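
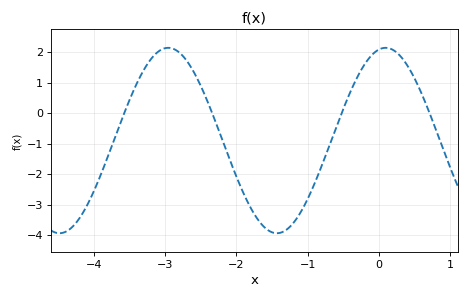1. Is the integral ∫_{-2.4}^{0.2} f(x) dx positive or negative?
negative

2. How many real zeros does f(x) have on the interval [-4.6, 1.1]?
4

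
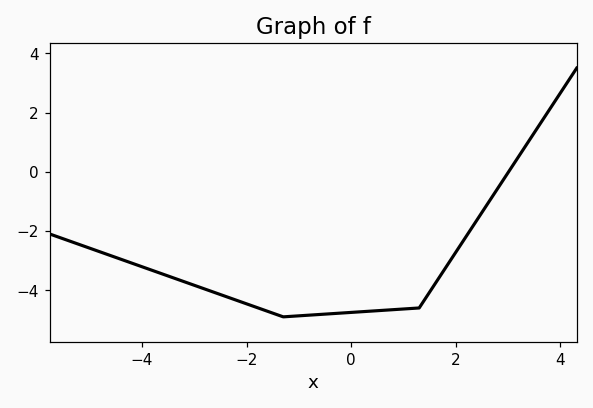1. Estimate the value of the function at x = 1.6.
-3.79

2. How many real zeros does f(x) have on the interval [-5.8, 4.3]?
1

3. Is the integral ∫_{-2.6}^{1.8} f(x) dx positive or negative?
negative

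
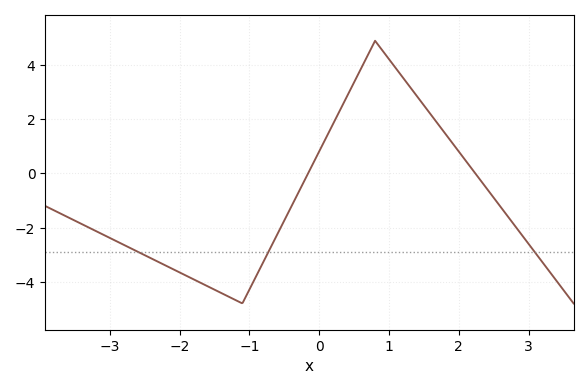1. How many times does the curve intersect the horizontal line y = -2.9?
3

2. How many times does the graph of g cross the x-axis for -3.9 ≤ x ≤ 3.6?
2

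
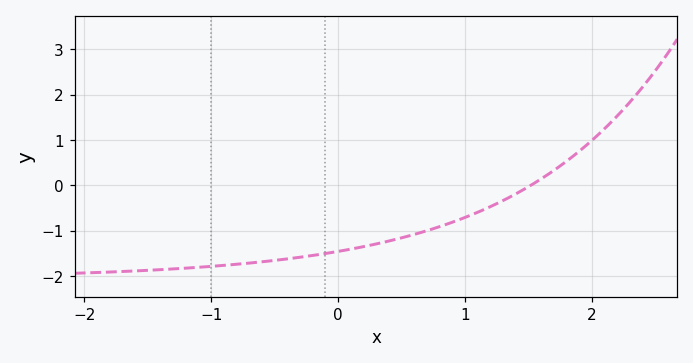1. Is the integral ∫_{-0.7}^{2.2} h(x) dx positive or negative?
negative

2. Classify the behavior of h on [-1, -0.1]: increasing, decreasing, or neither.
increasing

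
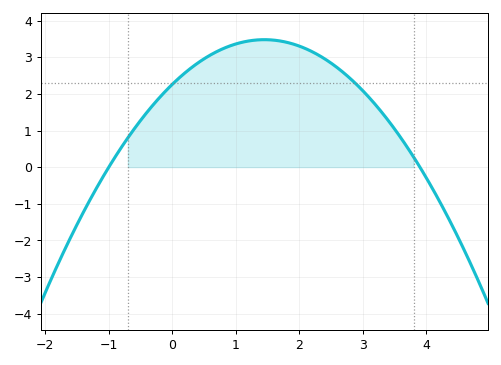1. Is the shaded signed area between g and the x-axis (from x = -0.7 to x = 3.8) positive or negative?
positive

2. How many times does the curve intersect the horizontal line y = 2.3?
2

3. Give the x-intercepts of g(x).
-1, 3.9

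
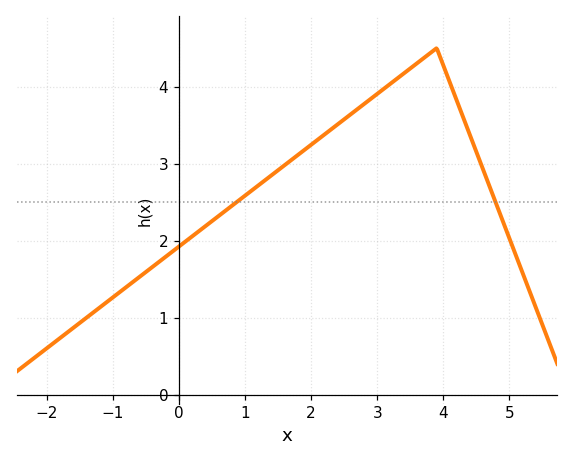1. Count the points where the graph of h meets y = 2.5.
2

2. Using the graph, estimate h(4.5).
3.15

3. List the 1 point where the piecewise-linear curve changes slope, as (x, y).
(3.9, 4.5)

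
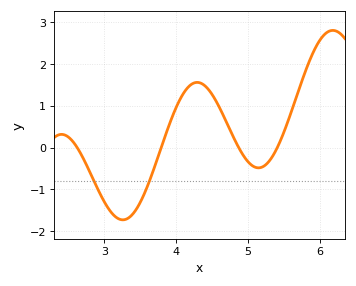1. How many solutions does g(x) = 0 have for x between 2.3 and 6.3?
4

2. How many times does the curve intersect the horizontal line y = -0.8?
2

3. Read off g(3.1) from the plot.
-1.6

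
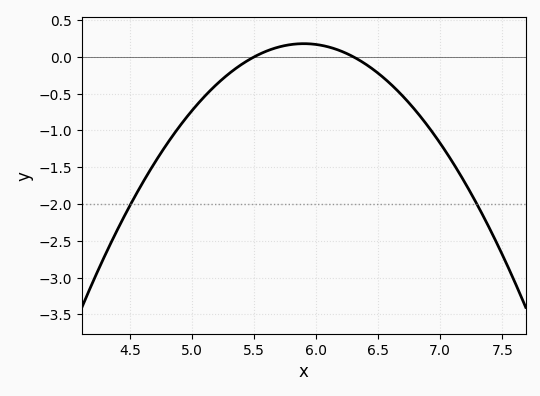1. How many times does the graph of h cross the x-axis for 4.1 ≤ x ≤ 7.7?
2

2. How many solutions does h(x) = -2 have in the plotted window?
2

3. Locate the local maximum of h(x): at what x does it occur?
5.9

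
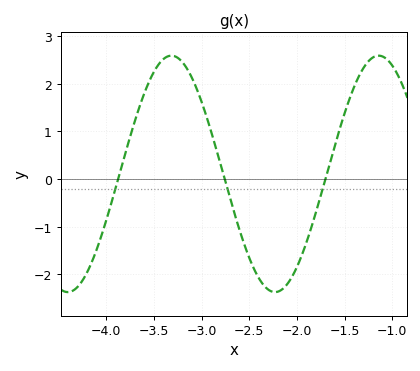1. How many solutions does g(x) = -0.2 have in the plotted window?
3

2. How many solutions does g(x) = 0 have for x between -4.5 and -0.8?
3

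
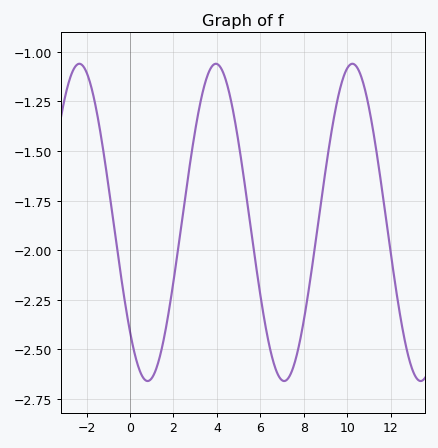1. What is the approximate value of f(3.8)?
-1.06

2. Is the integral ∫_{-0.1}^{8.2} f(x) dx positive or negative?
negative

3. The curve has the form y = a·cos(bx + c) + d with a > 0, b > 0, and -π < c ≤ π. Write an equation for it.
y = 0.8cos(1x + 2.3) - 1.86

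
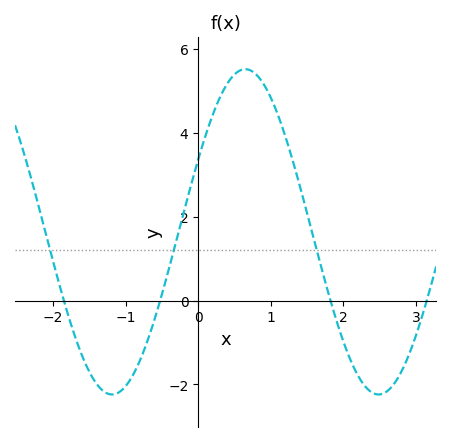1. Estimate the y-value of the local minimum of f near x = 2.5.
-2.2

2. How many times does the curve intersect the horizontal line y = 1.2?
3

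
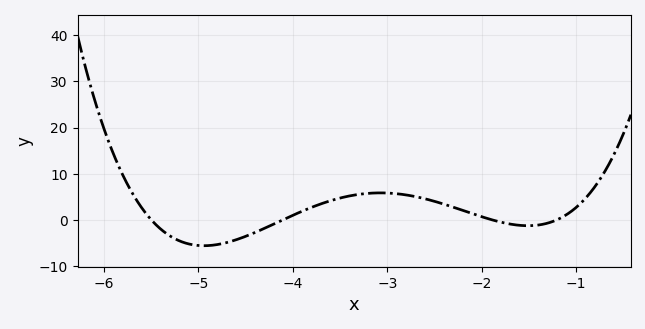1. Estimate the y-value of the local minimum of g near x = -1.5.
-1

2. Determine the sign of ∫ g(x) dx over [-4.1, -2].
positive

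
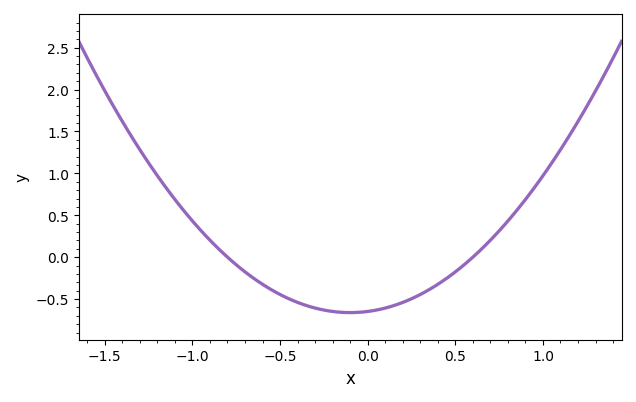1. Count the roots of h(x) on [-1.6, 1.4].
2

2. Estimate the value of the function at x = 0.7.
0.2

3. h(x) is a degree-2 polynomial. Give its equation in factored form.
y = 1.35(x + 0.8)(x - 0.6)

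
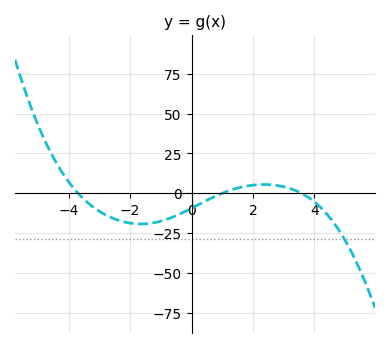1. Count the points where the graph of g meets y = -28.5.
1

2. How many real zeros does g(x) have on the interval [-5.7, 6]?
3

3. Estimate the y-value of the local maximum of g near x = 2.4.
5.49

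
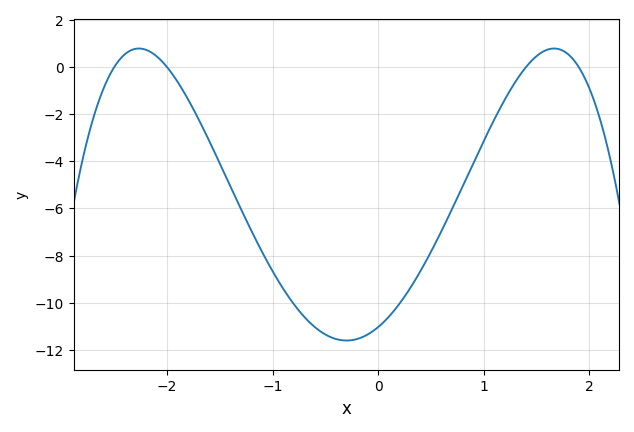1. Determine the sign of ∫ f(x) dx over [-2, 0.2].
negative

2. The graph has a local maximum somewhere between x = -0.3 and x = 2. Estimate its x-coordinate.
1.7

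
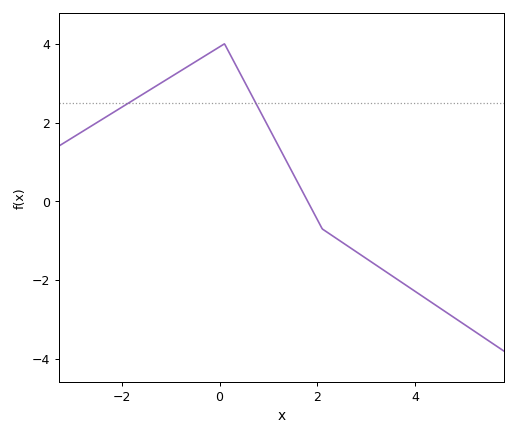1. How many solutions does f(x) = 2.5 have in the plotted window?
2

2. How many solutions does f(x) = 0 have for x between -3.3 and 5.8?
1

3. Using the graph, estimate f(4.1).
-2.37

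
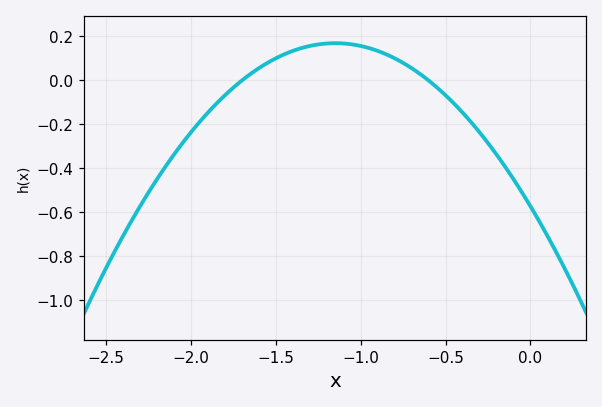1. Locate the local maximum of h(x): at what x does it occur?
-1.15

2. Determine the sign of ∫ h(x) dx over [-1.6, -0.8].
positive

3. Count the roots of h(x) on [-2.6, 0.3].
2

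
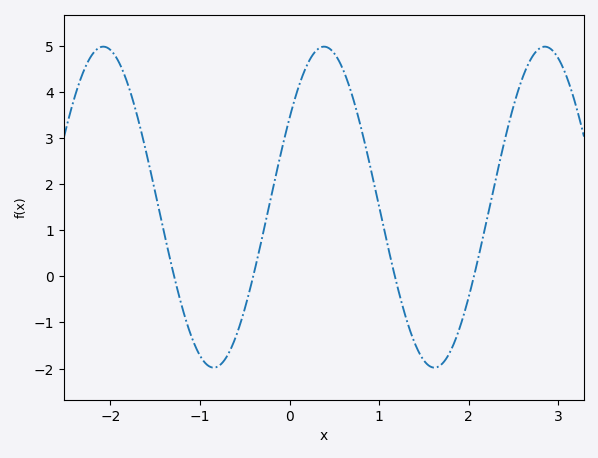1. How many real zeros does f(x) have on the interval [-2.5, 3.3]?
4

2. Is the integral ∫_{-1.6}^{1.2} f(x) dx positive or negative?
positive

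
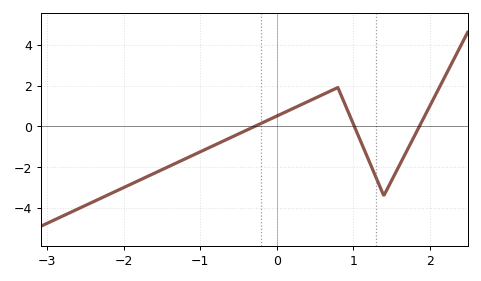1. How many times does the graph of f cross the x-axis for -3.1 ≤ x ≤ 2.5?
3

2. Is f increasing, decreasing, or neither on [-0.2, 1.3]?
neither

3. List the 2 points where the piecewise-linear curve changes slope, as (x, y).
(0.8, 1.9); (1.4, -3.4)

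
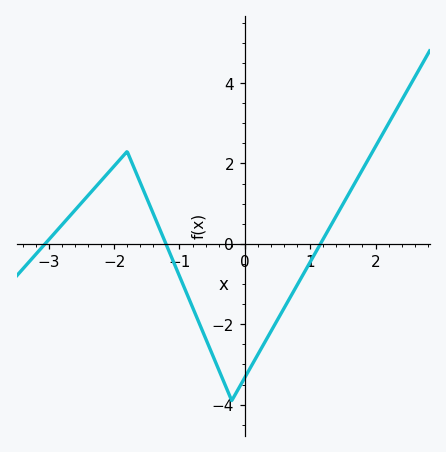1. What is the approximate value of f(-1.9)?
2.12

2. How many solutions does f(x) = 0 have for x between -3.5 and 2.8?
3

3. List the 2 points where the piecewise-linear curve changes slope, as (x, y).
(-1.8, 2.3); (-0.2, -3.9)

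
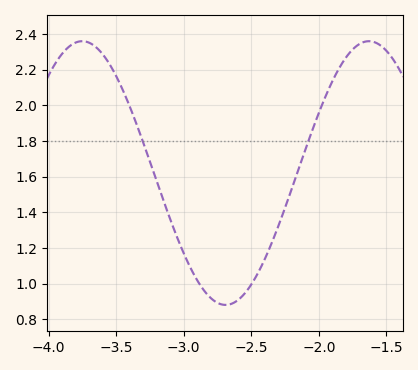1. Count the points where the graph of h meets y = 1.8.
2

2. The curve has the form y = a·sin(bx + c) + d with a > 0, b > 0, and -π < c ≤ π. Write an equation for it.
y = 0.74sin(3x + 0.11) + 1.62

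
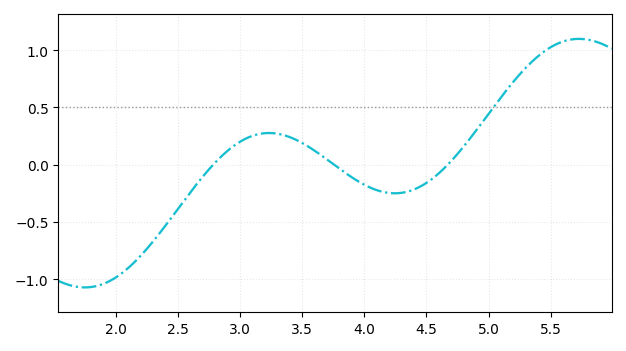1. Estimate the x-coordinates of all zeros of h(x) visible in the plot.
2.8, 3.8, 4.7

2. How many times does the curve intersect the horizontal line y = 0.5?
1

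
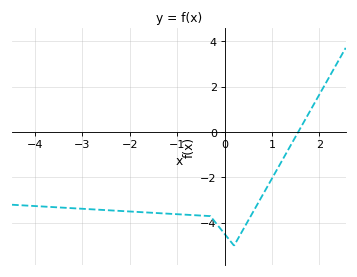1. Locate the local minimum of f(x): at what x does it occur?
0.2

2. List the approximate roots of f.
1.6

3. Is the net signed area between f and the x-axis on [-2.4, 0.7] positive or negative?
negative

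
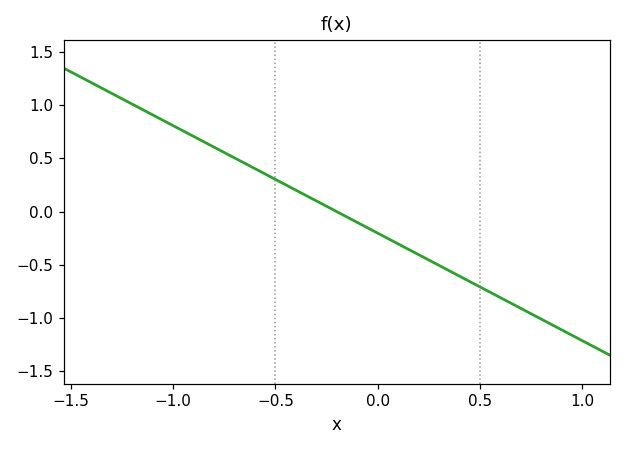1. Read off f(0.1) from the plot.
-0.303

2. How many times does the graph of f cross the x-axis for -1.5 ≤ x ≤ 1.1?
1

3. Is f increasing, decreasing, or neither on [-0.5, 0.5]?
decreasing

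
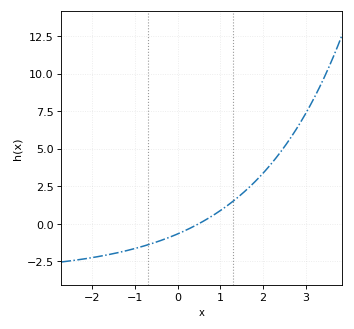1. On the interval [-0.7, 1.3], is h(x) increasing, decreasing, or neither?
increasing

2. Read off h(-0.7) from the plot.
-1.4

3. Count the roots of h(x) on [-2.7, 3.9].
1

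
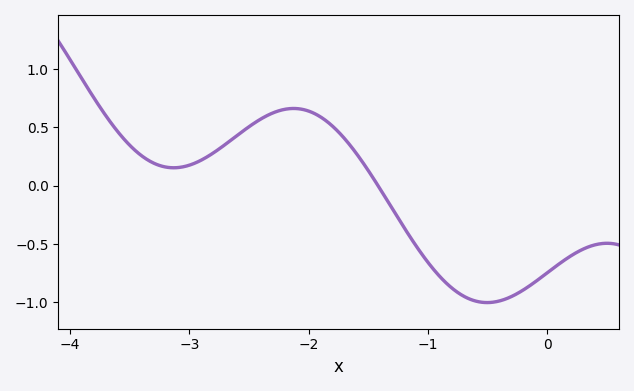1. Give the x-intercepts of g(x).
-1.4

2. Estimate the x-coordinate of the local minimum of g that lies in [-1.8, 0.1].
-0.5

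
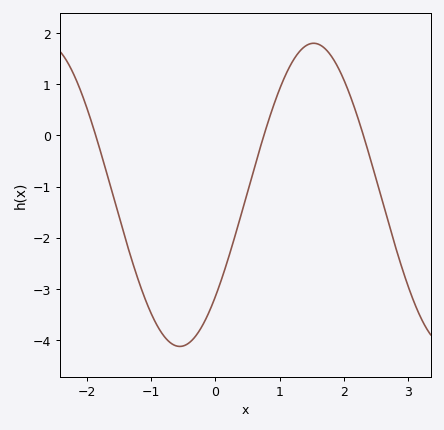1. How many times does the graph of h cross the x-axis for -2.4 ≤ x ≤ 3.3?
3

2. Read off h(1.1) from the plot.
1.2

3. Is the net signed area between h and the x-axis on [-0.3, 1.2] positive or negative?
negative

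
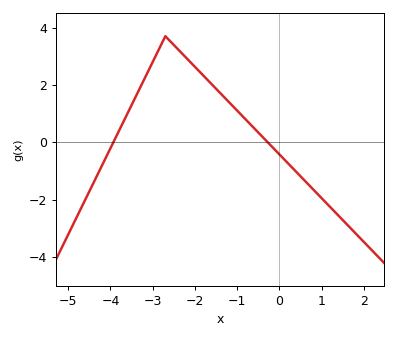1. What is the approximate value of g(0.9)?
-1.79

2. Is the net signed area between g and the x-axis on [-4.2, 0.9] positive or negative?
positive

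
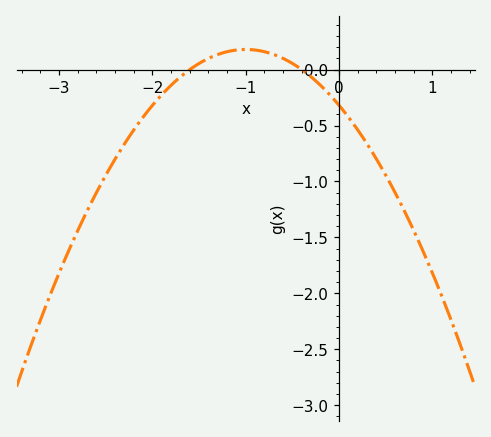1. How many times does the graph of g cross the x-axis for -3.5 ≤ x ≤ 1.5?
2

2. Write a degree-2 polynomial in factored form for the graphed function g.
y = -0.5(x + 1.6)(x + 0.4)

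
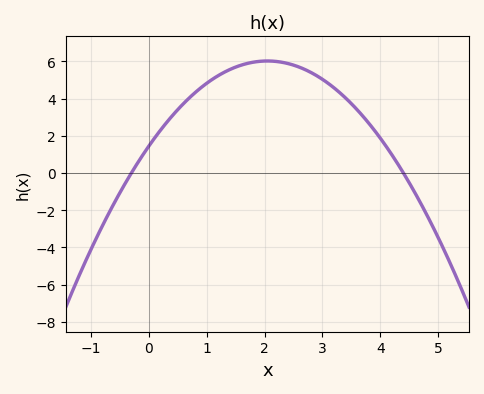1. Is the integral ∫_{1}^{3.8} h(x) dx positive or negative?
positive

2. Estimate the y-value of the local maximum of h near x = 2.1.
6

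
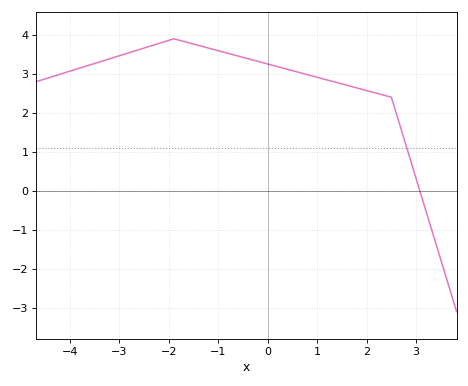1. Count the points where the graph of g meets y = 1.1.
1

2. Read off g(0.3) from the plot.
3.1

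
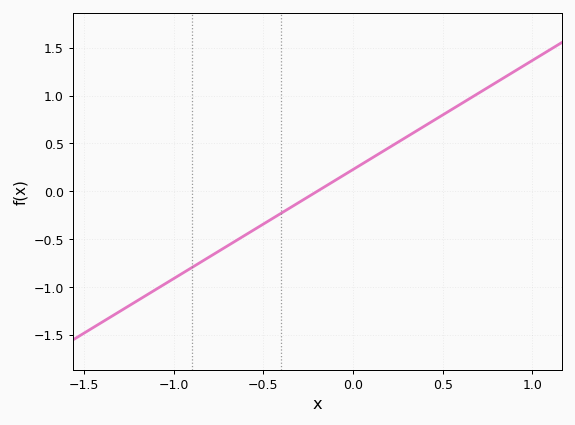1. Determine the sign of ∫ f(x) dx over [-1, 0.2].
negative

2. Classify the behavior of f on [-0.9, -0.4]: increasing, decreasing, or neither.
increasing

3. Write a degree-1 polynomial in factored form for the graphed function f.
y = 1.14(x + 0.2)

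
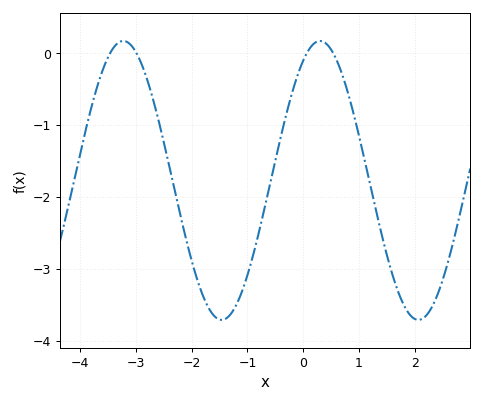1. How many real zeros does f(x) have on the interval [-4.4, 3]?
4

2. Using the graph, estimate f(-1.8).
-3.4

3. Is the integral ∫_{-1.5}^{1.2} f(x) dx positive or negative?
negative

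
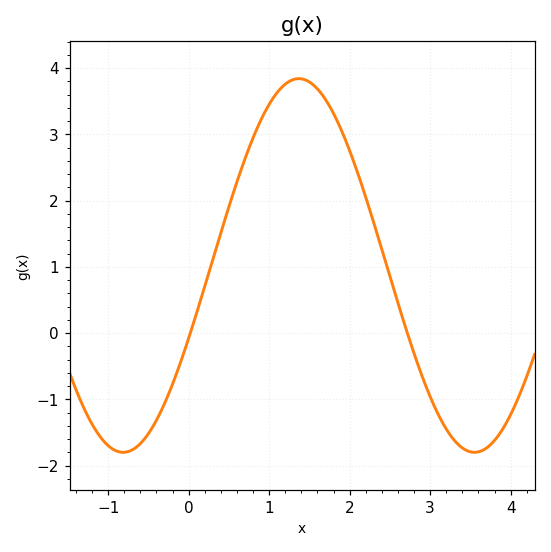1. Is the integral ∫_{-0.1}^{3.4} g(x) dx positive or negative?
positive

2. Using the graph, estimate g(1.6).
3.68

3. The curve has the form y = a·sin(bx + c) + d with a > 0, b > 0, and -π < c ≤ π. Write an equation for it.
y = 2.82sin(1.44x - 0.4) + 1.02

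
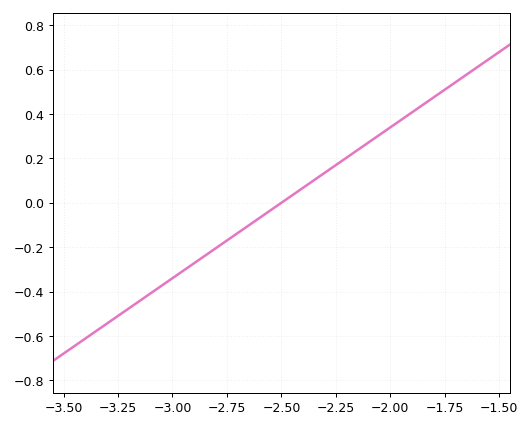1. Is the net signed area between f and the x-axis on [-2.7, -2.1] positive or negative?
positive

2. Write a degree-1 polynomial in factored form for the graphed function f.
y = 0.68(x + 2.5)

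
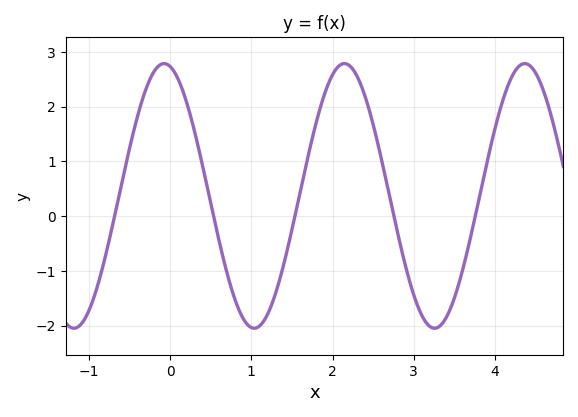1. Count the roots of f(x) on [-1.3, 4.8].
5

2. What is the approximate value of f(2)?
2.59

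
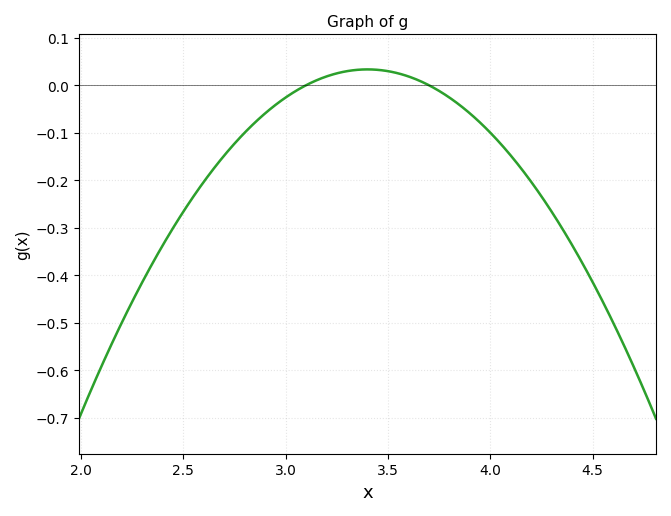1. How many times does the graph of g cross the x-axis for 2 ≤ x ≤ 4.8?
2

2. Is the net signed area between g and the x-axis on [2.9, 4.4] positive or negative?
negative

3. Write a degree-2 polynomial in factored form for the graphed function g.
y = -0.37(x - 3.1)(x - 3.7)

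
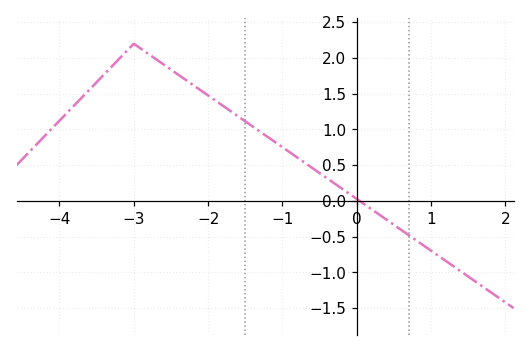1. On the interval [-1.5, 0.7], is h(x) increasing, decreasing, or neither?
decreasing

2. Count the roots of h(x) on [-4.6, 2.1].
1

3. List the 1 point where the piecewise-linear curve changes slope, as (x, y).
(-3, 2.2)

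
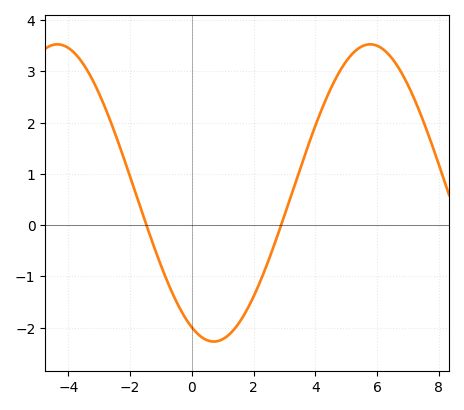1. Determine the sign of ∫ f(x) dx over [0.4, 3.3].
negative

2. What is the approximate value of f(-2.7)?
2.13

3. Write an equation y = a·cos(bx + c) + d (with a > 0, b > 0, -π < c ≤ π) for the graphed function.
y = 2.9cos(0.62x + 2.7) + 0.63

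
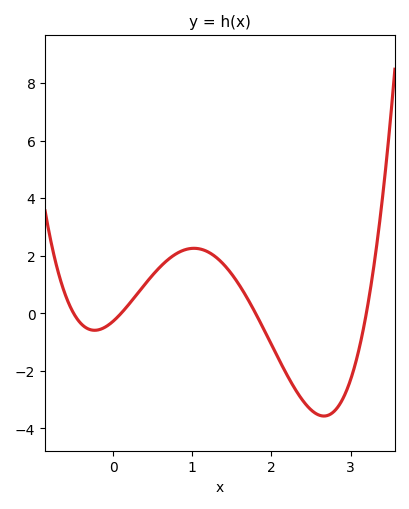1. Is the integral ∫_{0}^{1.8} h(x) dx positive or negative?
positive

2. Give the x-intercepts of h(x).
-0.5, 0.1, 1.8, 3.2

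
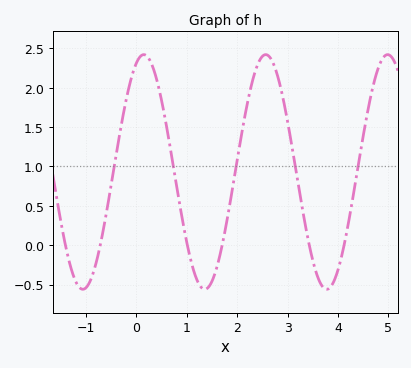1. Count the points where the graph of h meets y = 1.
5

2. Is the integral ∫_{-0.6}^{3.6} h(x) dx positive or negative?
positive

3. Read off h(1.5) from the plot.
-0.45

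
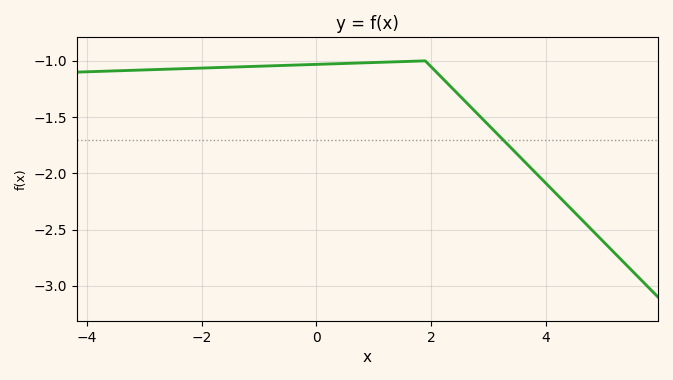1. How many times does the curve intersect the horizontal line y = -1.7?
1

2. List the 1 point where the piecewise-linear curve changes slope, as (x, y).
(1.9, -1)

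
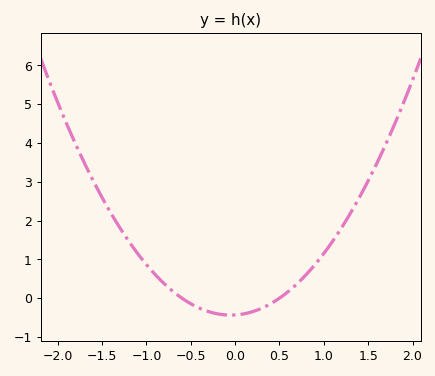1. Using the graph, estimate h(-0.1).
-0.4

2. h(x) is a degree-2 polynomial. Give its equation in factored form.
y = 1.44(x + 0.6)(x - 0.5)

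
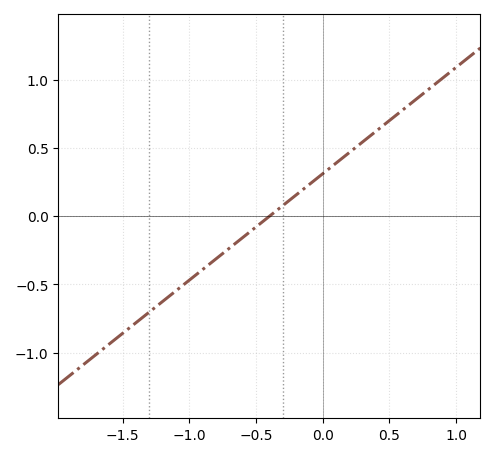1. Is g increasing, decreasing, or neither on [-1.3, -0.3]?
increasing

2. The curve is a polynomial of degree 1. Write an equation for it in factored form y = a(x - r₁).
y = 0.78(x + 0.4)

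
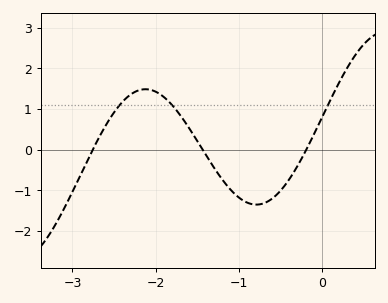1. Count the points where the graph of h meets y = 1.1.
3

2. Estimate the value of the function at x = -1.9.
1.3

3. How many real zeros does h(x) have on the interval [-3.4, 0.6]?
3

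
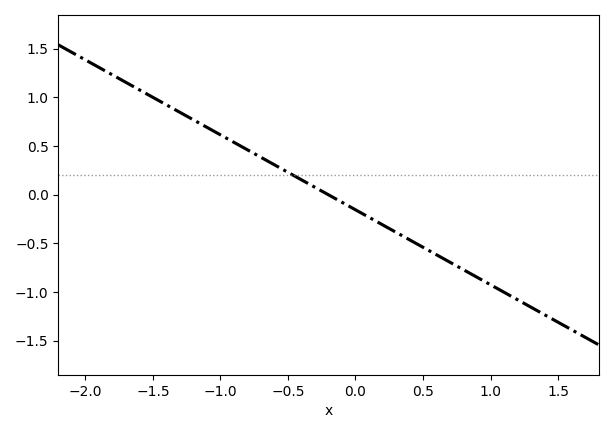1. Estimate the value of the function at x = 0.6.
-0.616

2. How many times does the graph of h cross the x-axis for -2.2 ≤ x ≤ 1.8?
1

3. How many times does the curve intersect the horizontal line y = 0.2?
1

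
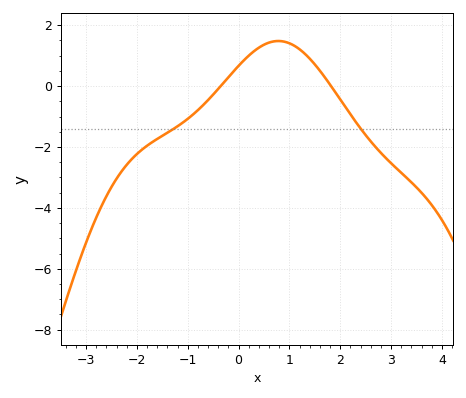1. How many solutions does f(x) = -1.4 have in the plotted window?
2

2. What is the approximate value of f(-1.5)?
-1.6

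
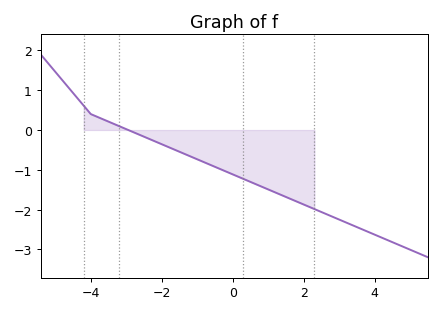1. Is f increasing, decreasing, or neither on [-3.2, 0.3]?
decreasing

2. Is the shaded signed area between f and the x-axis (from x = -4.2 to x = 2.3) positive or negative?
negative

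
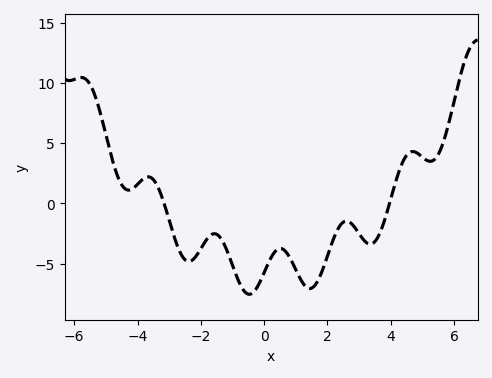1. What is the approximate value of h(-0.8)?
-6.48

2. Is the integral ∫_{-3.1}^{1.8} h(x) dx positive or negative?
negative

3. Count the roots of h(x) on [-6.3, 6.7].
2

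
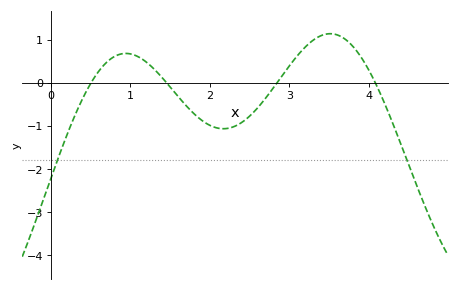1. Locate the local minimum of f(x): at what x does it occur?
2.2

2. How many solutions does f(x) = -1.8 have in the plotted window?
2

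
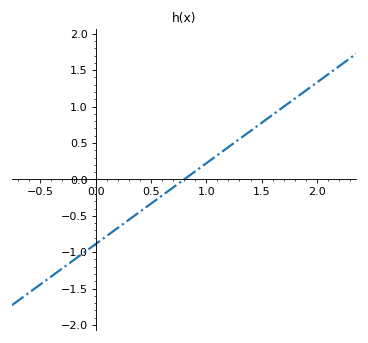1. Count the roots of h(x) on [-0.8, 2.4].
1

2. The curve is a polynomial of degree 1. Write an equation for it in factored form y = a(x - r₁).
y = 1.11(x - 0.8)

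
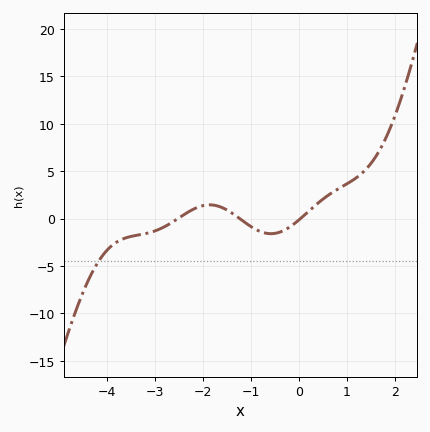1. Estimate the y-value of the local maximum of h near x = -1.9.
1.45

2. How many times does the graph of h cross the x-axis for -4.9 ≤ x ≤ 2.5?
3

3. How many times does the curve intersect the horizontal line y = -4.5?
1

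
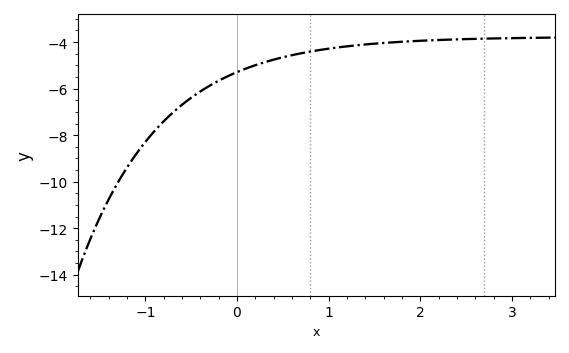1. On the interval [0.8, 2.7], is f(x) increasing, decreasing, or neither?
increasing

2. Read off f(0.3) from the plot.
-4.87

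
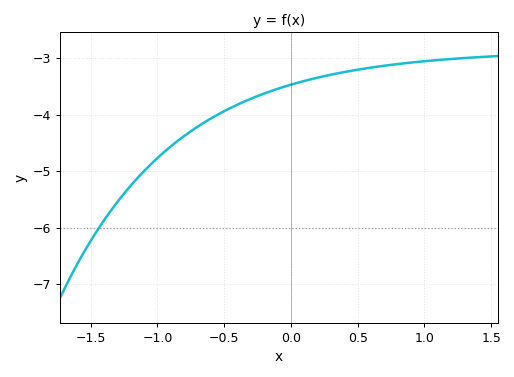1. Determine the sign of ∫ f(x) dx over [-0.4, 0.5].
negative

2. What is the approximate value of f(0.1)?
-3.4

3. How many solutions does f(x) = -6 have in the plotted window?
1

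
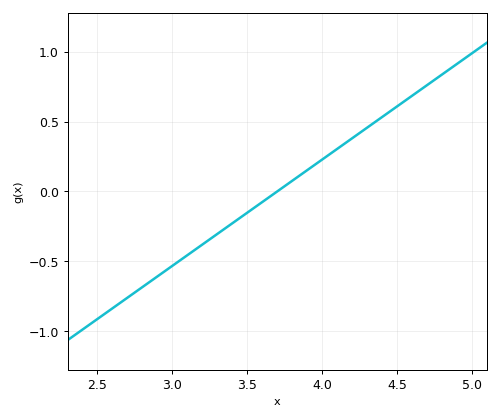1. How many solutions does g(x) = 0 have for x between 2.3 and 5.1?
1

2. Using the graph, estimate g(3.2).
-0.38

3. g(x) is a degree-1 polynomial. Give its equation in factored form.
y = 0.76(x - 3.7)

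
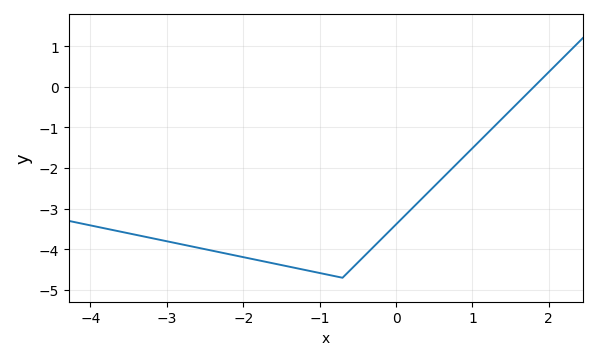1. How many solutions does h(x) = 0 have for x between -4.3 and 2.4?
1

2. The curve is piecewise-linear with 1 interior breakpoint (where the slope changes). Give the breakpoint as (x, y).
(-0.7, -4.7)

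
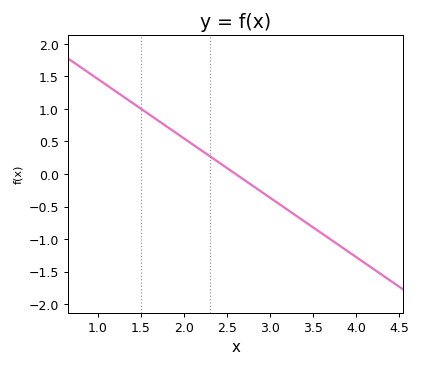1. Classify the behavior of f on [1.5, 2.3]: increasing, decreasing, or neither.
decreasing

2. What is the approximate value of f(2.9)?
-0.273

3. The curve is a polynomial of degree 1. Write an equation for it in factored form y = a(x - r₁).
y = -0.91(x - 2.6)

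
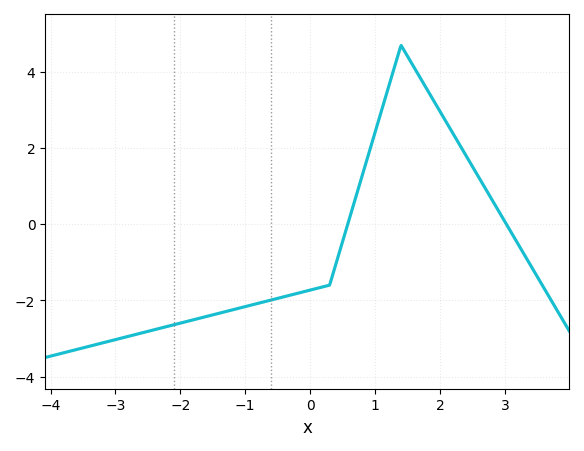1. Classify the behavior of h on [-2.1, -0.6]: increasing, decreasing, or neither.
increasing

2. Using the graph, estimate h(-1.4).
-2.4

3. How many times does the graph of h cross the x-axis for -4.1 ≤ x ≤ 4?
2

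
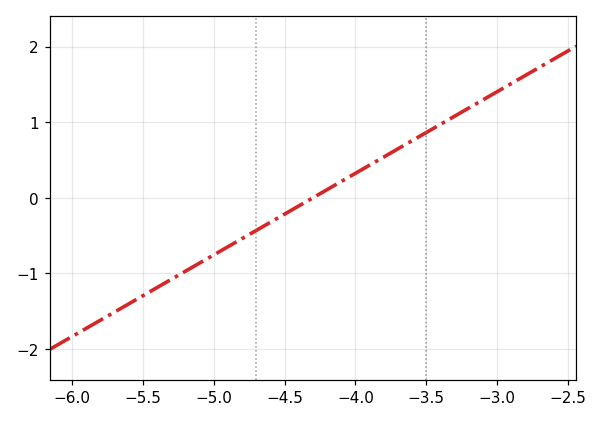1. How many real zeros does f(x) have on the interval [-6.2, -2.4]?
1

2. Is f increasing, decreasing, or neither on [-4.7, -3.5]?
increasing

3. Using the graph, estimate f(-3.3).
1.08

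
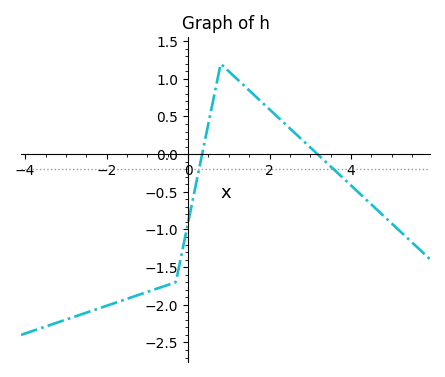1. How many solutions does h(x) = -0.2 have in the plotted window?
2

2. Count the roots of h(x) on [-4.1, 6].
2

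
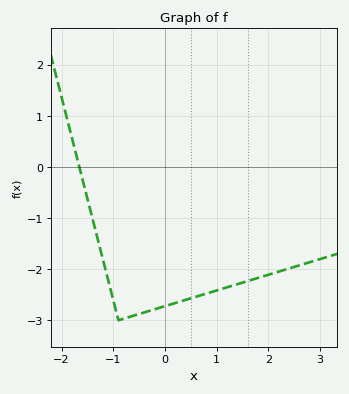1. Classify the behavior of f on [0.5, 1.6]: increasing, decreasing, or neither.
increasing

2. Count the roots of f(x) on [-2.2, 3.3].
1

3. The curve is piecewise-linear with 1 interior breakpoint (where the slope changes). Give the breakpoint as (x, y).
(-0.9, -3)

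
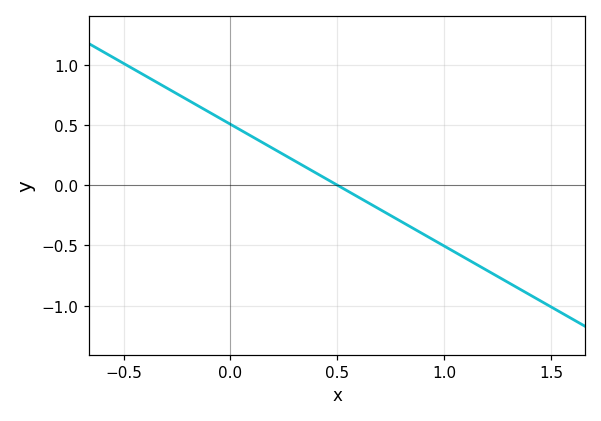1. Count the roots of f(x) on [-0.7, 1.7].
1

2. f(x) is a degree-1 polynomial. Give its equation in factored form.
y = -1.01(x - 0.5)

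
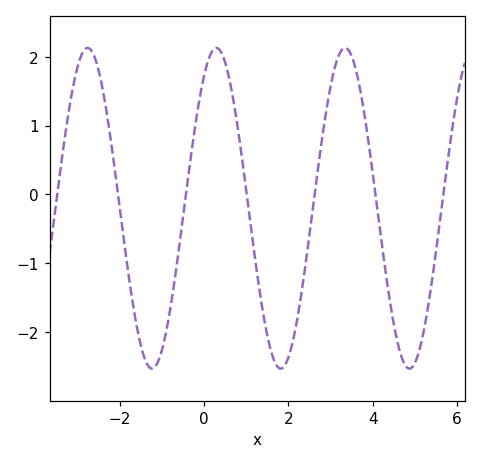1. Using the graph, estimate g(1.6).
-2.3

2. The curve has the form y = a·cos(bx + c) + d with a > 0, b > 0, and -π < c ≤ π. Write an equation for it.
y = 2.33cos(2.1x - 0.6) - 0.2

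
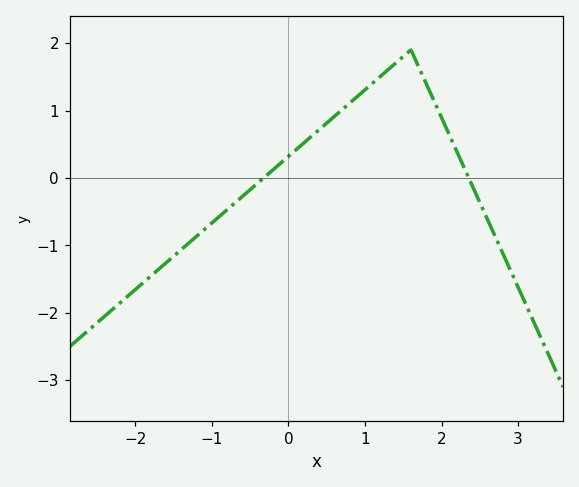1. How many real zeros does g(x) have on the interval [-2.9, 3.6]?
2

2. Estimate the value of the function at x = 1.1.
1.41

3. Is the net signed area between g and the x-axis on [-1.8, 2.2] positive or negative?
positive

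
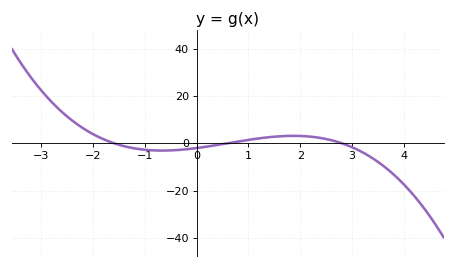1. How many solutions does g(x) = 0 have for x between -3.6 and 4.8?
3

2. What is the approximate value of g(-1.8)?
2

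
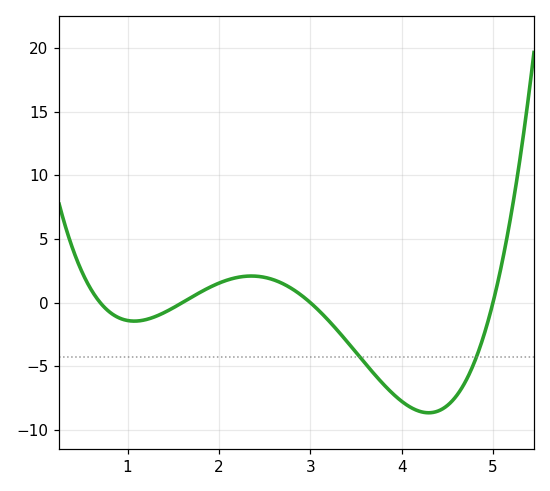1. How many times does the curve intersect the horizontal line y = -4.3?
2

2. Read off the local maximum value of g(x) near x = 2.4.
2.09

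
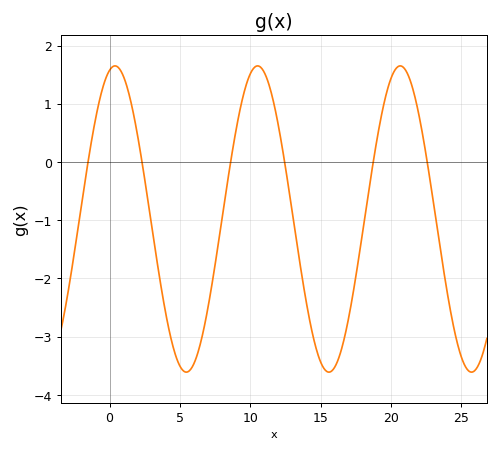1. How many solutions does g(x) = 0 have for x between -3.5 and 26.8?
6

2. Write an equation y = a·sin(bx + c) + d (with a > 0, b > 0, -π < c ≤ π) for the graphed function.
y = 2.63sin(0.62x + 1.3) - 0.98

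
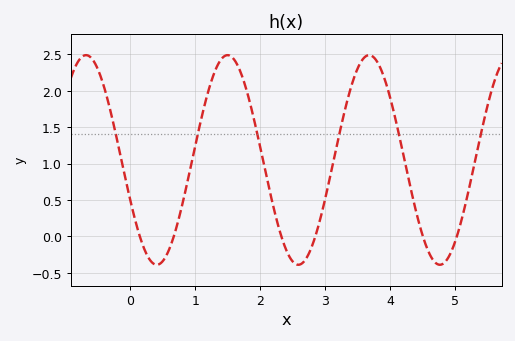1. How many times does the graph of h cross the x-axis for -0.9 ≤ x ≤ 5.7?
6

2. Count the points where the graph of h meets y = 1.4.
6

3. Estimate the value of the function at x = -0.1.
0.888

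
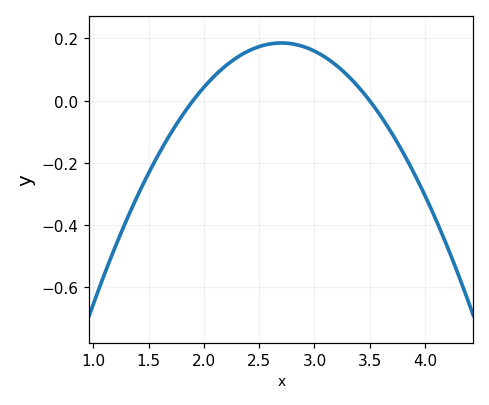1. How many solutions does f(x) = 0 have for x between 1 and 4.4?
2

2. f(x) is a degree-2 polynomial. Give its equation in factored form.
y = -0.29(x - 1.9)(x - 3.5)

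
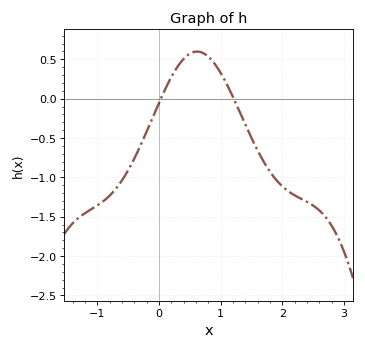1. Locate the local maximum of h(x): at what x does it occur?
0.619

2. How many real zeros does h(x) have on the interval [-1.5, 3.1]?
2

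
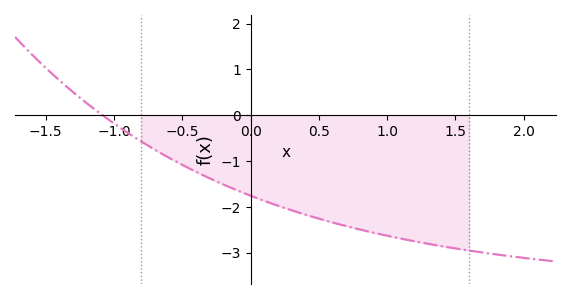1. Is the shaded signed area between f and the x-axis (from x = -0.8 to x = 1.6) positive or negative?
negative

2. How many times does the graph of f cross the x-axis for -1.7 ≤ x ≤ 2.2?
1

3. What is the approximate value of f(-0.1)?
-1.64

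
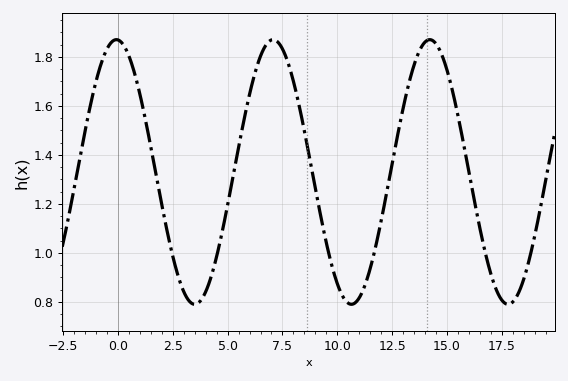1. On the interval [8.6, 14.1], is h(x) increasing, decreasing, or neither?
neither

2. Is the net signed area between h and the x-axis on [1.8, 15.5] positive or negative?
positive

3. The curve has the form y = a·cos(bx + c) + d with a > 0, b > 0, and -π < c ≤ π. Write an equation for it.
y = 0.54cos(0.88x + 0.06) + 1.33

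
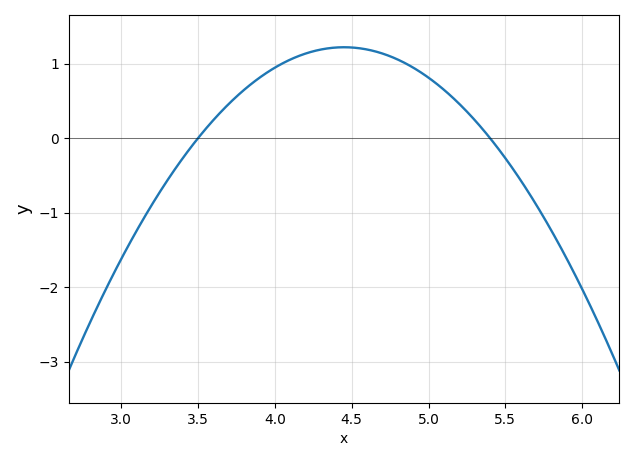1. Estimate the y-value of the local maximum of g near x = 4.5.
1.22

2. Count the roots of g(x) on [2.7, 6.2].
2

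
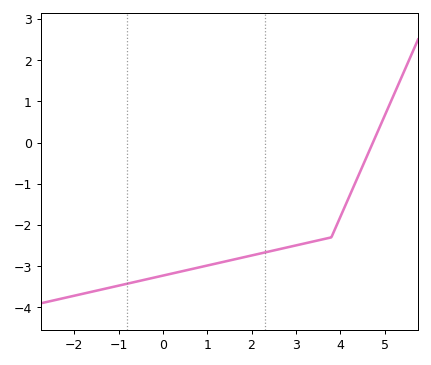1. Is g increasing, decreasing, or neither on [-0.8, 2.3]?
increasing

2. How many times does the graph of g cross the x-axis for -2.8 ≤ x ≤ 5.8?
1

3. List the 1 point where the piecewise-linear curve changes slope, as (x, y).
(3.8, -2.3)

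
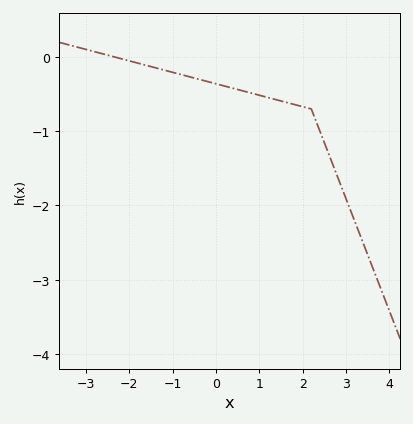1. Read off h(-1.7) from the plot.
-0.098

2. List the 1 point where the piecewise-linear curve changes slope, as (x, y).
(2.2, -0.7)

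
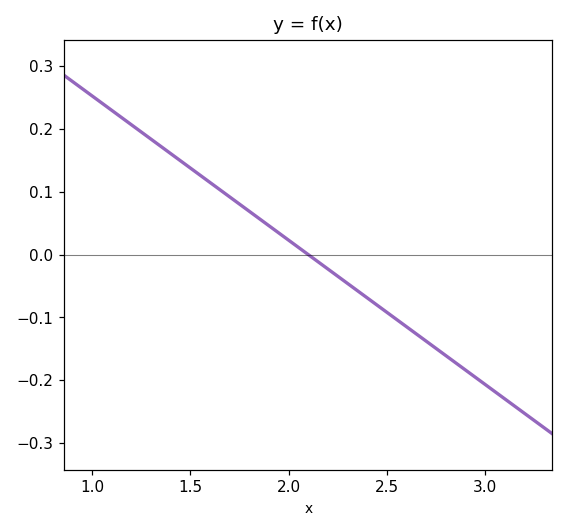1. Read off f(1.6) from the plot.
0.115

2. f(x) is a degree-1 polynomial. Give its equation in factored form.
y = -0.23(x - 2.1)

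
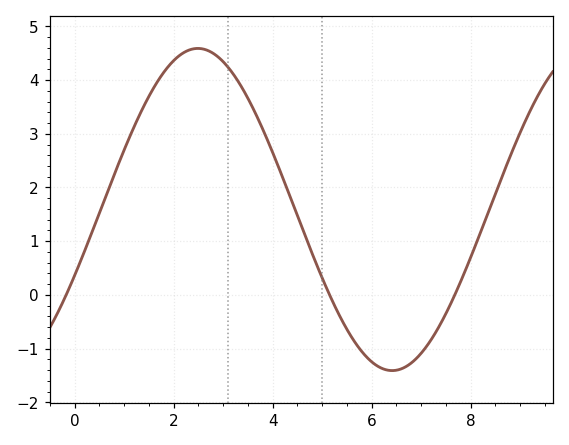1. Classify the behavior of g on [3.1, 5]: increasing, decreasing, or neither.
decreasing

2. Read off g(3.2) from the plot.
4.1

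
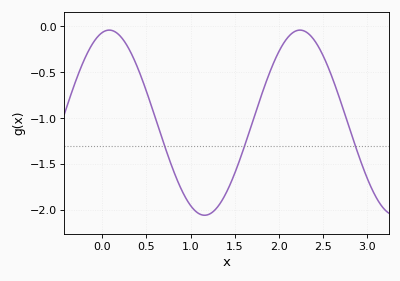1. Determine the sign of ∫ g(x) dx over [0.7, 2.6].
negative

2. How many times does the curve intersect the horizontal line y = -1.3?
3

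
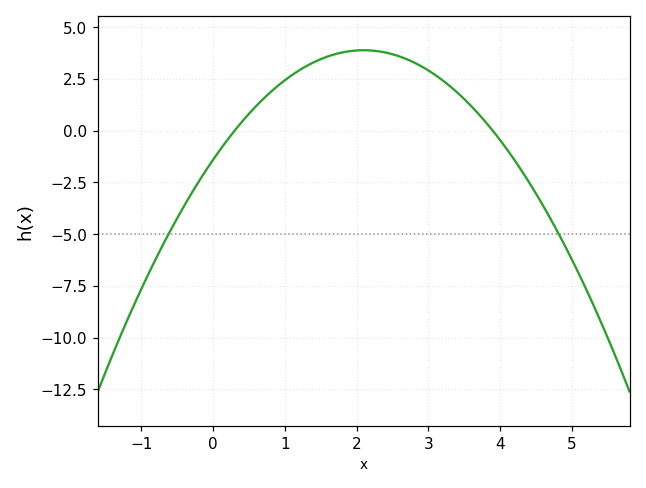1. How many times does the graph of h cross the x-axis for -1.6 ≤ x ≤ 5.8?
2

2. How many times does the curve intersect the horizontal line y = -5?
2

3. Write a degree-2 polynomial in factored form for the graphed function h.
y = -1.2(x - 0.3)(x - 3.9)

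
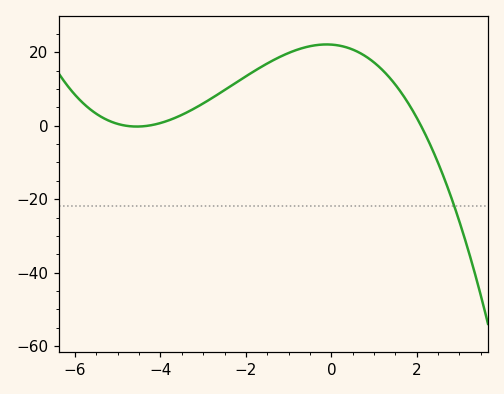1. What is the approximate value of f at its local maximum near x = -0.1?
22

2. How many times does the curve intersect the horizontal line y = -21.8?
1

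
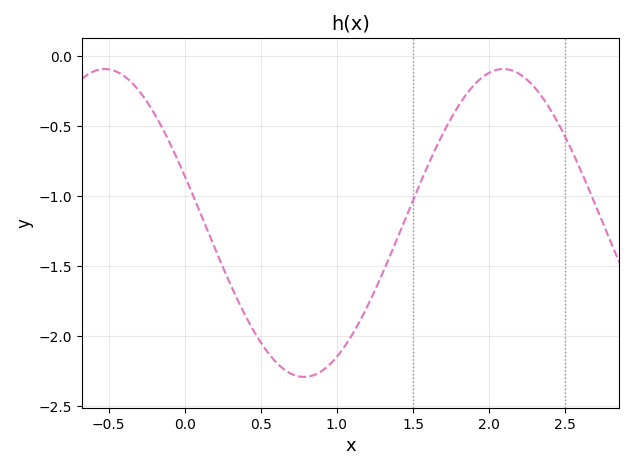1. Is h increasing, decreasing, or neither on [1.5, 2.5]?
neither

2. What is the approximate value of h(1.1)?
-2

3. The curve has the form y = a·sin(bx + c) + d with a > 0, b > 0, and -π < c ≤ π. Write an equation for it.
y = 1.1sin(2.4x + 2.8) - 1.19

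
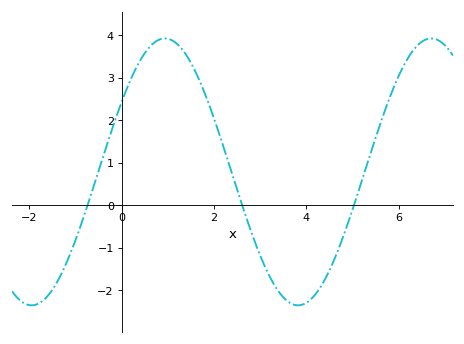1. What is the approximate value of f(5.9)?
2.81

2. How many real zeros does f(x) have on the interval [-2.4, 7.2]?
3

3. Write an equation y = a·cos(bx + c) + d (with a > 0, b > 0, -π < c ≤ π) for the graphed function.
y = 3.14cos(1.09x - 1.02) + 0.79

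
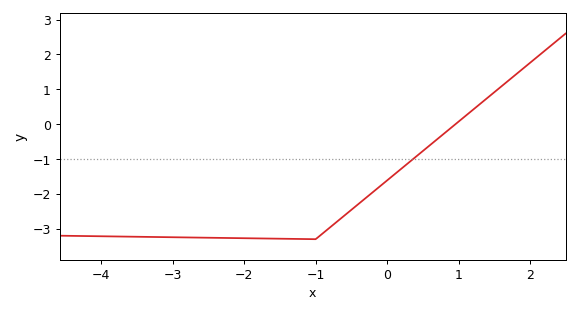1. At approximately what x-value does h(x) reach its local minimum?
-1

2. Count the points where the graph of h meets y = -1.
1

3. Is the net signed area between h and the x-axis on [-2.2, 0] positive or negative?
negative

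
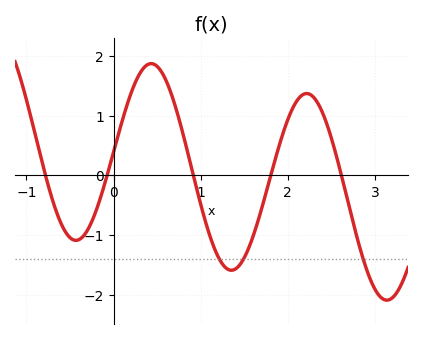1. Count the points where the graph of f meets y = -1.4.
3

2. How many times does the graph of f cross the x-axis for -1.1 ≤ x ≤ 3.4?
5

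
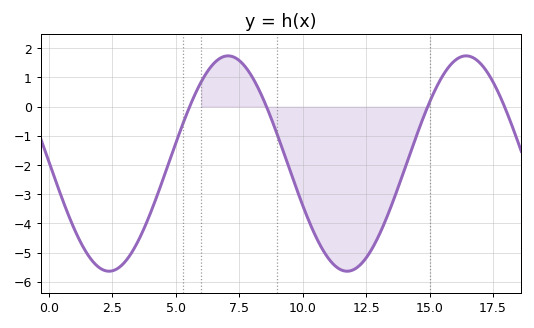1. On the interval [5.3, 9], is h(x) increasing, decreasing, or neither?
neither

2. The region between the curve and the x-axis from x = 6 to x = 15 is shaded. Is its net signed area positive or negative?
negative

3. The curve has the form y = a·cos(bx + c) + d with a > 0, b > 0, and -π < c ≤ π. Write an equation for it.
y = 3.69cos(0.67x + 1.55) - 1.95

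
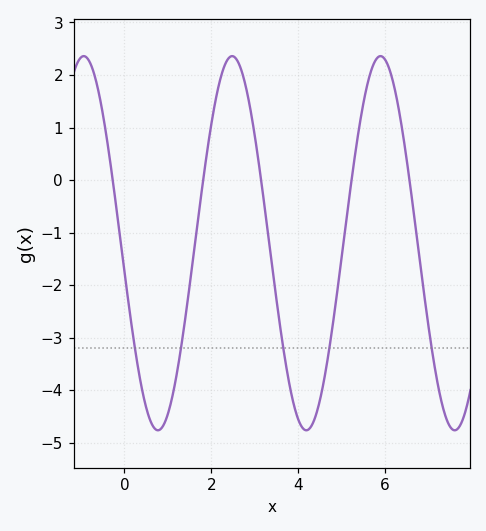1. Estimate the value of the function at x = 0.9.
-4.66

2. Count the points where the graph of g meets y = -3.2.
5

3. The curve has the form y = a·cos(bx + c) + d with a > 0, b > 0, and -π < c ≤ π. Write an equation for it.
y = 3.56cos(1.84x + 1.72) - 1.2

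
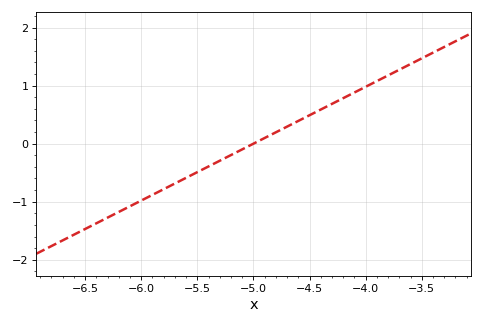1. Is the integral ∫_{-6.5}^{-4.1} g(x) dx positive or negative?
negative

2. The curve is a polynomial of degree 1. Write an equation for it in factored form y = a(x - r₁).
y = 0.98(x + 5)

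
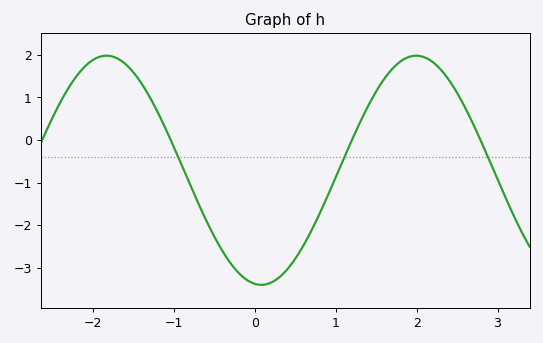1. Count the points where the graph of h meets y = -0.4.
3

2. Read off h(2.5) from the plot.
1.1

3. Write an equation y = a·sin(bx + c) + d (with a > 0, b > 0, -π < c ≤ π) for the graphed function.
y = 2.69sin(1.6x - 1.7) - 0.71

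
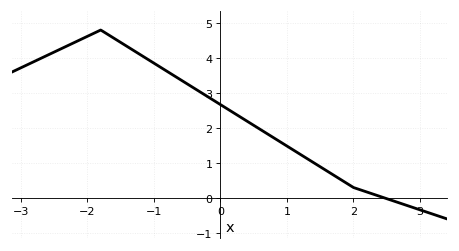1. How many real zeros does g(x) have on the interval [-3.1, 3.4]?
1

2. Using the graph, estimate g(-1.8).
4.8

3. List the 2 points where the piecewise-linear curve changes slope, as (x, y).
(-1.8, 4.8); (2, 0.3)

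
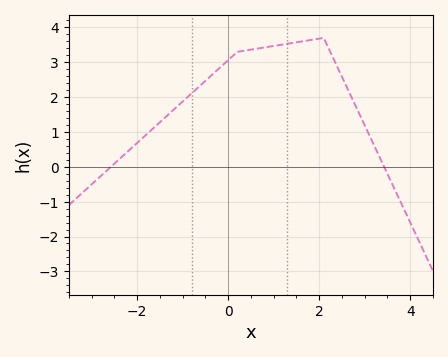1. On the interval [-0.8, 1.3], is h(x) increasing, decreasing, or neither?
increasing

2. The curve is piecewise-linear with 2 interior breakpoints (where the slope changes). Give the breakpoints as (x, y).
(0.2, 3.3); (2.1, 3.7)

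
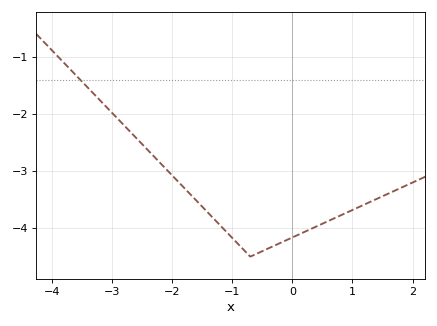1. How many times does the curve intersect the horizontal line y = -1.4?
1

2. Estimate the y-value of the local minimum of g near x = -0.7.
-4.5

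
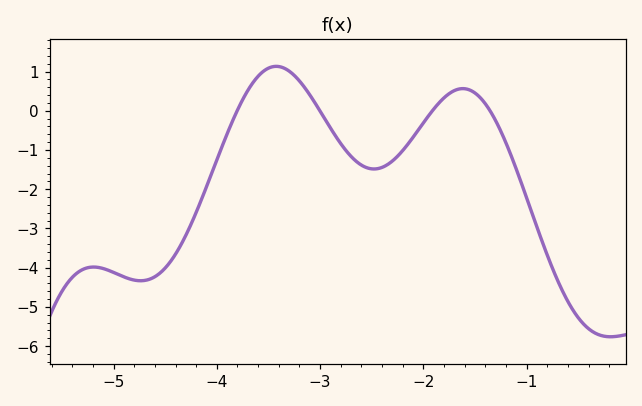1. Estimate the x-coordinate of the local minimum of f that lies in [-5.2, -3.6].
-4.74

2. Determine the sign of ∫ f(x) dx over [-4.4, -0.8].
negative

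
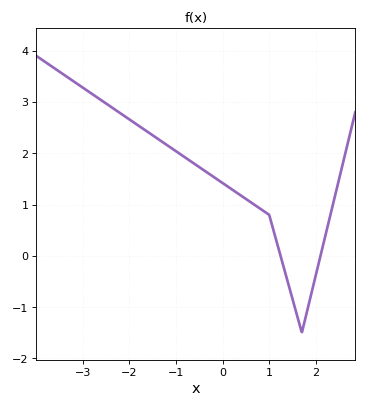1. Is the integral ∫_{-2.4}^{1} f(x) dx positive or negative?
positive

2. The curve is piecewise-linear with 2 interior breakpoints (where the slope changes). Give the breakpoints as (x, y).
(1, 0.8); (1.7, -1.5)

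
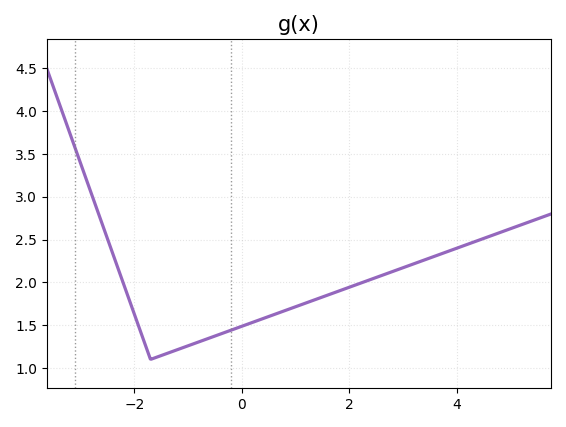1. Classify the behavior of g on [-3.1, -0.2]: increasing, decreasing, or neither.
neither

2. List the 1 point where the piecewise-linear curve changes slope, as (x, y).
(-1.7, 1.1)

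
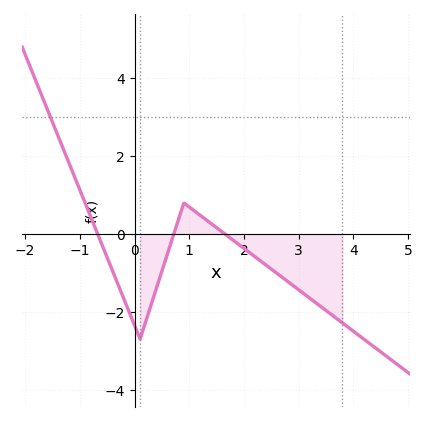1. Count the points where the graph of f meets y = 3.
1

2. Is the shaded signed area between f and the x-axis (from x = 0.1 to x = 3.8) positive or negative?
negative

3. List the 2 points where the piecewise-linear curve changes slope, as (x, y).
(0.1, -2.7); (0.9, 0.8)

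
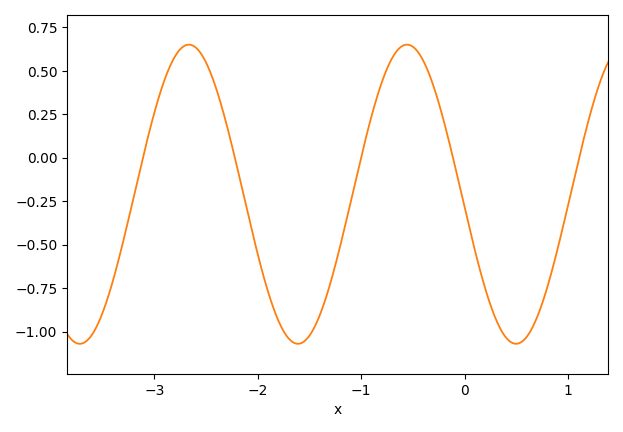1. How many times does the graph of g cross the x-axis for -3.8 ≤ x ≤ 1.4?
5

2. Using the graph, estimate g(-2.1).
-0.3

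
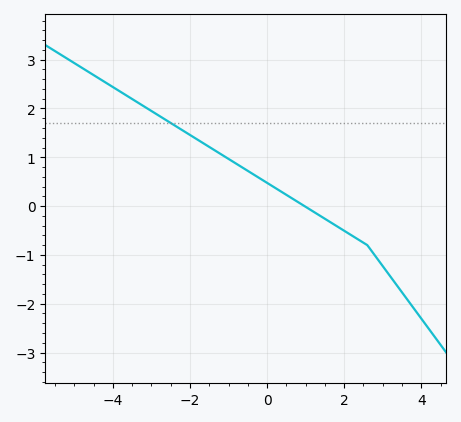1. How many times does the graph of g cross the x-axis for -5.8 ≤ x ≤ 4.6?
1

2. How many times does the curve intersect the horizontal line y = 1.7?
1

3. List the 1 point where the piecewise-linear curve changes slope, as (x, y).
(2.6, -0.8)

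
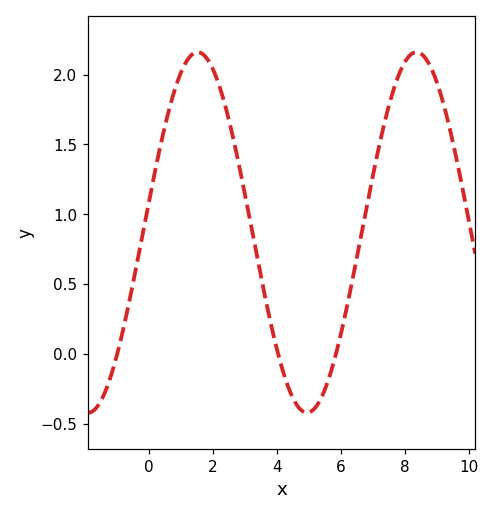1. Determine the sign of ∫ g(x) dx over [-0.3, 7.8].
positive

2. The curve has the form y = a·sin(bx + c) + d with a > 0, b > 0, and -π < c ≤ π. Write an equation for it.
y = 1.29sin(0.92x + 0.17) + 0.87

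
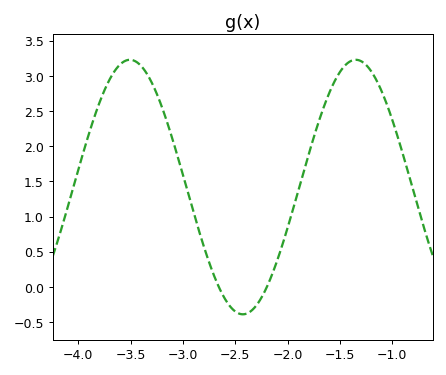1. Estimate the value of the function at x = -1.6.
2.75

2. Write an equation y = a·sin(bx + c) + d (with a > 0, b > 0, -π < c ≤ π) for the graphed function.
y = 1.81sin(2.9x - 0.79) + 1.42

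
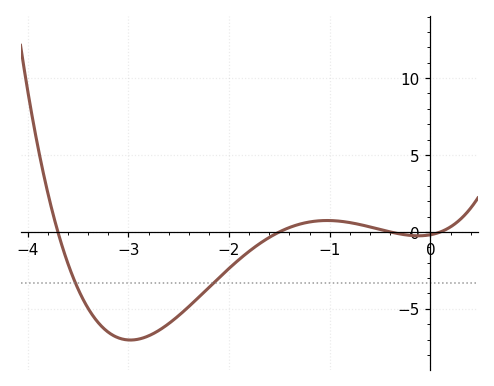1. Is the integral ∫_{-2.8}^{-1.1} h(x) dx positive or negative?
negative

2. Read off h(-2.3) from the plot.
-4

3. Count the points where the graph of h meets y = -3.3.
2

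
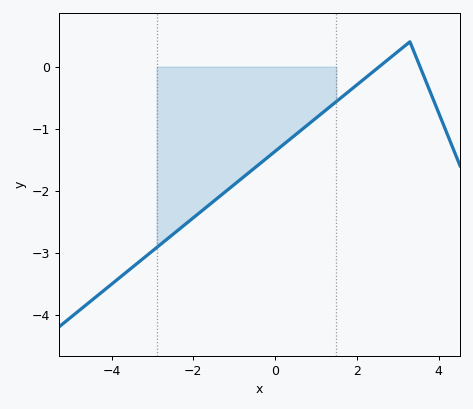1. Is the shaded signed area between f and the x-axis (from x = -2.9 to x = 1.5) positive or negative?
negative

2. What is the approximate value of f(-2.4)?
-2.6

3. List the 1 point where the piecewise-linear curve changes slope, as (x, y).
(3.3, 0.4)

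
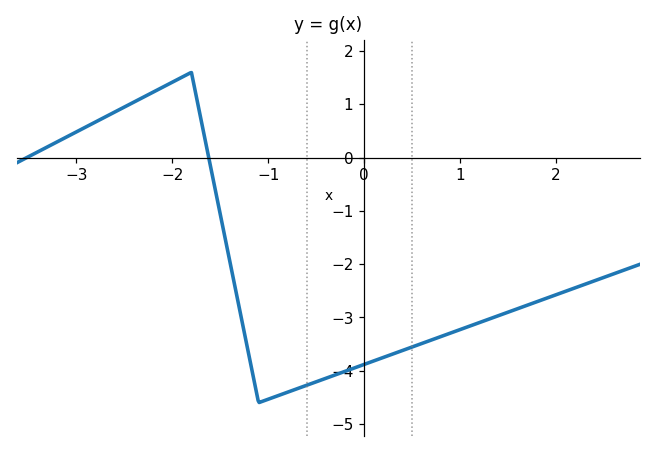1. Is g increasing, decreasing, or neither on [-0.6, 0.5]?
increasing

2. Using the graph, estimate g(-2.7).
0.8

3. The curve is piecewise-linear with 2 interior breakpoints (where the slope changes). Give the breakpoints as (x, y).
(-1.8, 1.6); (-1.1, -4.6)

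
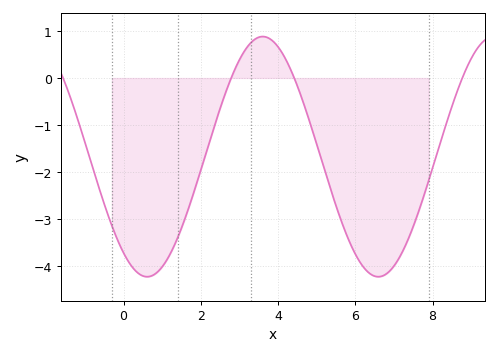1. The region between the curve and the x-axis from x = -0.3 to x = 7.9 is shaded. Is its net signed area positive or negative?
negative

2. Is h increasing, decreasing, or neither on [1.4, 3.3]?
increasing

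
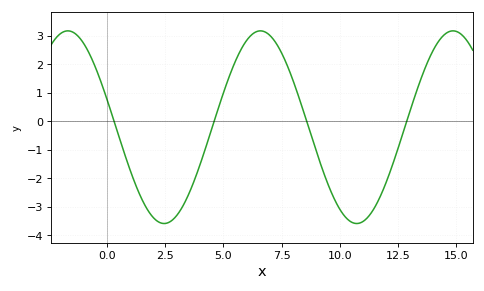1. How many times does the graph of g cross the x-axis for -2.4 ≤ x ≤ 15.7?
4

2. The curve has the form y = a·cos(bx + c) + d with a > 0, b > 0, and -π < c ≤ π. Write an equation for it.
y = 3.38cos(0.76x + 1.3) - 0.21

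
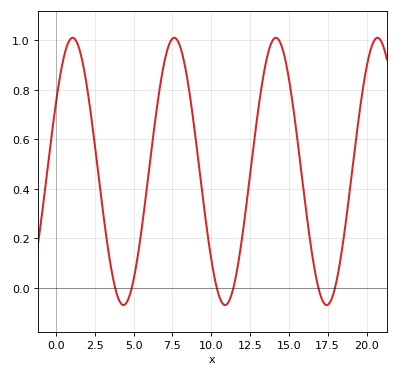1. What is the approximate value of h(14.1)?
1.01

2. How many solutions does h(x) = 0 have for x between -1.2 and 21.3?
6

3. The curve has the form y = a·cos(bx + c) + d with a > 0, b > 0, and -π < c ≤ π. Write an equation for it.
y = 0.54cos(0.96x - 1.03) + 0.47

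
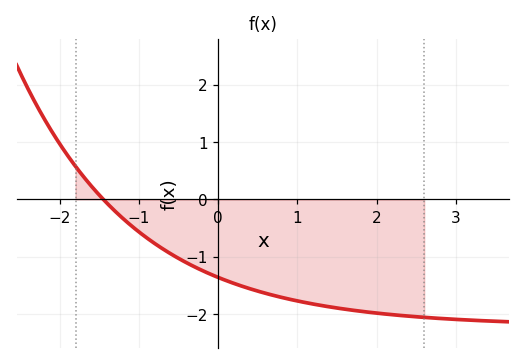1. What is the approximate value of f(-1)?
-0.6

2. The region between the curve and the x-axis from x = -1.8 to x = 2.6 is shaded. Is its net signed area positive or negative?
negative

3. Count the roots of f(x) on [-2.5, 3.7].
1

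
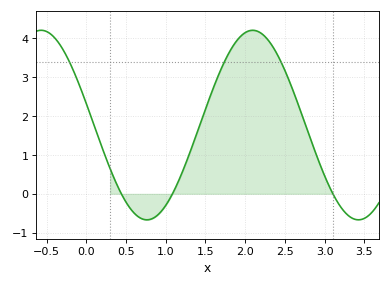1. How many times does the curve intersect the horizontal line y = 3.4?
3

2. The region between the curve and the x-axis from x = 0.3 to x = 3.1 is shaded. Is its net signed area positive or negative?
positive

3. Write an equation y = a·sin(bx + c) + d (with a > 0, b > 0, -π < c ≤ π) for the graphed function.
y = 2.44sin(2.4x + 2.9) + 1.77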